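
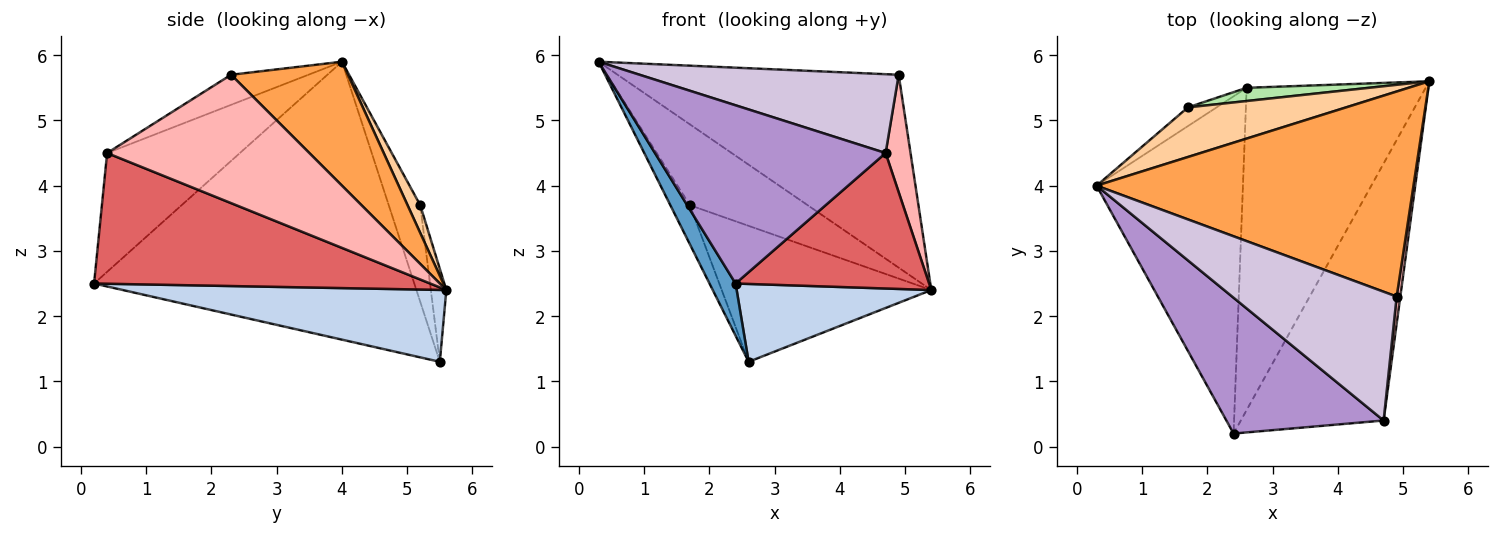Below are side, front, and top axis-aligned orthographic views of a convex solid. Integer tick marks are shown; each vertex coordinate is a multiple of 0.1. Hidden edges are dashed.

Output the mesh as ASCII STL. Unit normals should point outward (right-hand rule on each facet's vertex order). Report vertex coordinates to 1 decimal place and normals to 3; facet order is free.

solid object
 facet normal -0.883 -0.072 -0.465
  outer loop
   vertex 2.6 5.5 1.3
   vertex 2.4 0.2 2.5
   vertex 0.3 4.0 5.9
  endloop
 endfacet
 facet normal 0.364 -0.219 -0.906
  outer loop
   vertex 2.6 5.5 1.3
   vertex 5.4 5.6 2.4
   vertex 2.4 0.2 2.5
  endloop
 endfacet
 facet normal 0.274 0.659 0.700
  outer loop
   vertex 4.9 2.3 5.7
   vertex 5.4 5.6 2.4
   vertex 0.3 4.0 5.9
  endloop
 endfacet
 facet normal 0.091 0.849 0.521
  outer loop
   vertex 1.7 5.2 3.7
   vertex 0.3 4.0 5.9
   vertex 5.4 5.6 2.4
  endloop
 endfacet
 facet normal -0.823 0.512 -0.245
  outer loop
   vertex 1.7 5.2 3.7
   vertex 2.6 5.5 1.3
   vertex 0.3 4.0 5.9
  endloop
 endfacet
 facet normal -0.073 0.993 0.097
  outer loop
   vertex 1.7 5.2 3.7
   vertex 5.4 5.6 2.4
   vertex 2.6 5.5 1.3
  endloop
 endfacet
 facet normal 0.629 -0.362 -0.687
  outer loop
   vertex 4.7 0.4 4.5
   vertex 2.4 0.2 2.5
   vertex 5.4 5.6 2.4
  endloop
 endfacet
 facet normal 0.992 -0.122 0.028
  outer loop
   vertex 4.7 0.4 4.5
   vertex 5.4 5.6 2.4
   vertex 4.9 2.3 5.7
  endloop
 endfacet
 facet normal -0.416 -0.723 0.551
  outer loop
   vertex 4.7 0.4 4.5
   vertex 0.3 4.0 5.9
   vertex 2.4 0.2 2.5
  endloop
 endfacet
 facet normal -0.154 -0.516 0.843
  outer loop
   vertex 4.7 0.4 4.5
   vertex 4.9 2.3 5.7
   vertex 0.3 4.0 5.9
  endloop
 endfacet
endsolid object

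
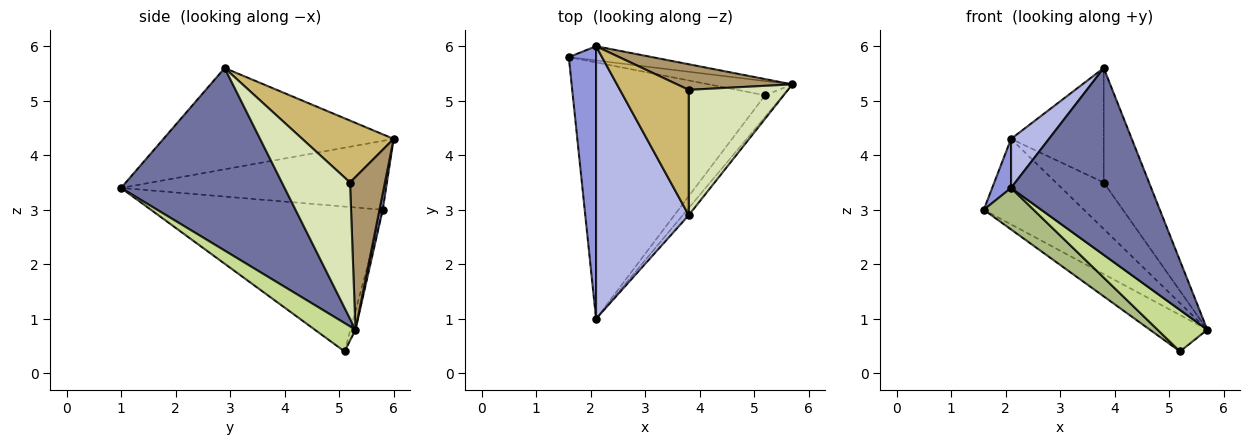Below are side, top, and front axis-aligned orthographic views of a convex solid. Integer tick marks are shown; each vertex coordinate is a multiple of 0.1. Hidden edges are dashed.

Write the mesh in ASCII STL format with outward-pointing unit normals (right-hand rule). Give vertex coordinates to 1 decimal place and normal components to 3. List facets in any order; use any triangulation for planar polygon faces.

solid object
 facet normal 0.759 -0.651 -0.025
  outer loop
   vertex 3.8 2.9 5.6
   vertex 2.1 1.0 3.4
   vertex 5.7 5.3 0.8
  endloop
 endfacet
 facet normal 0.032 0.986 -0.164
  outer loop
   vertex 2.1 6.0 4.3
   vertex 5.7 5.3 0.8
   vertex 1.6 5.8 3.0
  endloop
 endfacet
 facet normal -0.928 -0.066 0.367
  outer loop
   vertex 2.1 6.0 4.3
   vertex 1.6 5.8 3.0
   vertex 2.1 1.0 3.4
  endloop
 endfacet
 facet normal -0.732 -0.121 0.670
  outer loop
   vertex 2.1 6.0 4.3
   vertex 2.1 1.0 3.4
   vertex 3.8 2.9 5.6
  endloop
 endfacet
 facet normal -0.081 0.928 -0.363
  outer loop
   vertex 5.2 5.1 0.4
   vertex 1.6 5.8 3.0
   vertex 5.7 5.3 0.8
  endloop
 endfacet
 facet normal -0.597 -0.128 -0.792
  outer loop
   vertex 5.2 5.1 0.4
   vertex 2.1 1.0 3.4
   vertex 1.6 5.8 3.0
  endloop
 endfacet
 facet normal 0.587 -0.718 -0.375
  outer loop
   vertex 5.2 5.1 0.4
   vertex 5.7 5.3 0.8
   vertex 2.1 1.0 3.4
  endloop
 endfacet
 facet normal 0.712 0.473 0.519
  outer loop
   vertex 3.8 5.2 3.5
   vertex 3.8 2.9 5.6
   vertex 5.7 5.3 0.8
  endloop
 endfacet
 facet normal 0.539 0.738 0.406
  outer loop
   vertex 3.8 5.2 3.5
   vertex 5.7 5.3 0.8
   vertex 2.1 6.0 4.3
  endloop
 endfacet
 facet normal 0.554 0.562 0.615
  outer loop
   vertex 3.8 5.2 3.5
   vertex 2.1 6.0 4.3
   vertex 3.8 2.9 5.6
  endloop
 endfacet
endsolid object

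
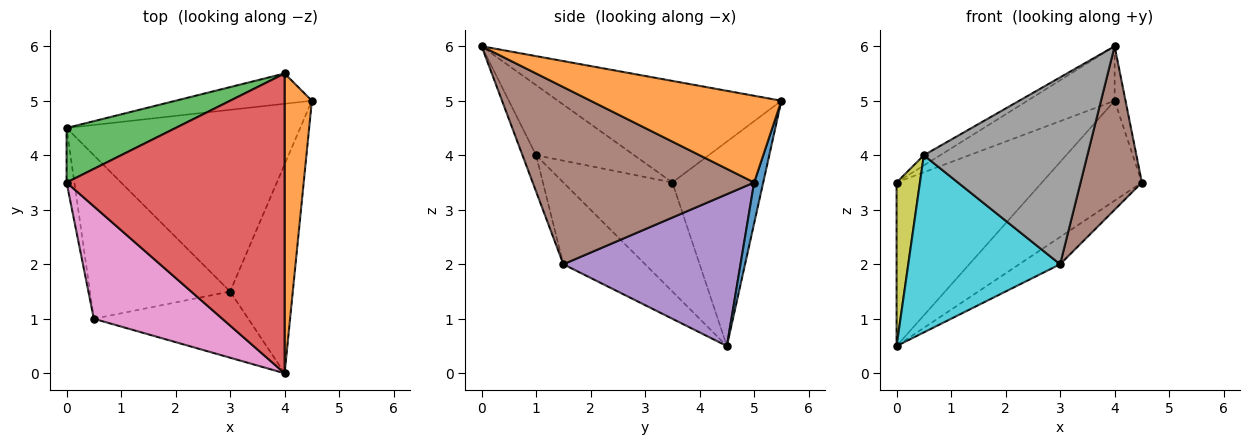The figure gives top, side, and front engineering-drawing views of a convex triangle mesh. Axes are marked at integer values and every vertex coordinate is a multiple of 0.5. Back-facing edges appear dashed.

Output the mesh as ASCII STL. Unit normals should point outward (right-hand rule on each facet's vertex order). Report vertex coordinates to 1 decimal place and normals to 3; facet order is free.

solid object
 facet normal 0.087 0.953 -0.289
  outer loop
   vertex 4.0 5.5 5.0
   vertex 4.5 5.0 3.5
   vertex 0.0 4.5 0.5
  endloop
 endfacet
 facet normal 0.953 0.054 0.299
  outer loop
   vertex 4.0 5.5 5.0
   vertex 4.0 0.0 6.0
   vertex 4.5 5.0 3.5
  endloop
 endfacet
 facet normal -0.510 0.816 0.272
  outer loop
   vertex 0.0 3.5 3.5
   vertex 4.0 5.5 5.0
   vertex 0.0 4.5 0.5
  endloop
 endfacet
 facet normal -0.417 0.163 0.894
  outer loop
   vertex 0.0 3.5 3.5
   vertex 4.0 0.0 6.0
   vertex 4.0 5.5 5.0
  endloop
 endfacet
 facet normal 0.541 0.125 -0.832
  outer loop
   vertex 3.0 1.5 2.0
   vertex 0.0 4.5 0.5
   vertex 4.5 5.0 3.5
  endloop
 endfacet
 facet normal 0.912 -0.253 -0.323
  outer loop
   vertex 3.0 1.5 2.0
   vertex 4.5 5.0 3.5
   vertex 4.0 0.0 6.0
  endloop
 endfacet
 facet normal -0.477 0.080 0.875
  outer loop
   vertex 0.5 1.0 4.0
   vertex 4.0 0.0 6.0
   vertex 0.0 3.5 3.5
  endloop
 endfacet
 facet normal -0.078 -0.940 -0.333
  outer loop
   vertex 0.5 1.0 4.0
   vertex 3.0 1.5 2.0
   vertex 4.0 0.0 6.0
  endloop
 endfacet
 facet normal -0.975 -0.209 -0.070
  outer loop
   vertex 0.5 1.0 4.0
   vertex 0.0 3.5 3.5
   vertex 0.0 4.5 0.5
  endloop
 endfacet
 facet normal -0.368 -0.683 -0.631
  outer loop
   vertex 0.5 1.0 4.0
   vertex 0.0 4.5 0.5
   vertex 3.0 1.5 2.0
  endloop
 endfacet
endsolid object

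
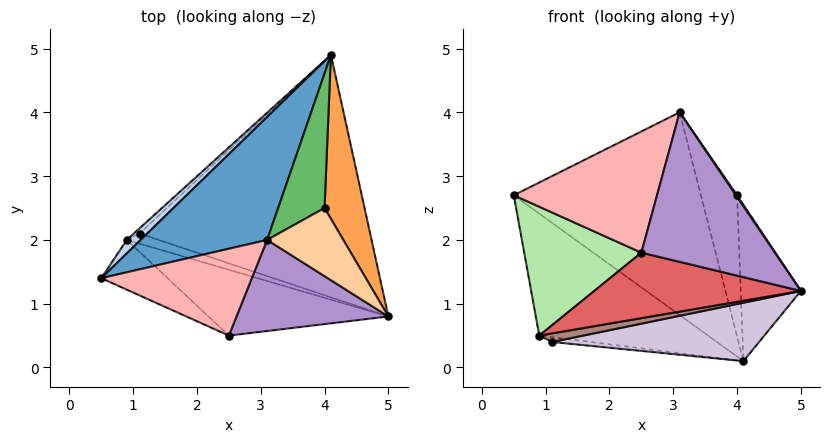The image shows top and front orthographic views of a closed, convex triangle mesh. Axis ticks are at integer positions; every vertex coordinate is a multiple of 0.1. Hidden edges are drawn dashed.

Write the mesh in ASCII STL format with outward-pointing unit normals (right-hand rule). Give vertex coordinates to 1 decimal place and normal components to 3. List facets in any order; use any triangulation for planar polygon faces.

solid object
 facet normal -0.415 0.778 0.472
  outer loop
   vertex 3.1 2.0 4.0
   vertex 4.1 4.9 0.1
   vertex 0.5 1.4 2.7
  endloop
 endfacet
 facet normal -0.664 0.744 0.082
  outer loop
   vertex 0.9 2.0 0.5
   vertex 0.5 1.4 2.7
   vertex 4.1 4.9 0.1
  endloop
 endfacet
 facet normal 0.914 0.279 0.293
  outer loop
   vertex 4.0 2.5 2.7
   vertex 5.0 0.8 1.2
   vertex 4.1 4.9 0.1
  endloop
 endfacet
 facet normal 0.825 -0.014 0.566
  outer loop
   vertex 4.0 2.5 2.7
   vertex 3.1 2.0 4.0
   vertex 5.0 0.8 1.2
  endloop
 endfacet
 facet normal 0.512 0.621 0.593
  outer loop
   vertex 4.0 2.5 2.7
   vertex 4.1 4.9 0.1
   vertex 3.1 2.0 4.0
  endloop
 endfacet
 facet normal -0.503 -0.806 -0.311
  outer loop
   vertex 2.5 0.5 1.8
   vertex 0.5 1.4 2.7
   vertex 0.9 2.0 0.5
  endloop
 endfacet
 facet normal -0.085 -0.703 -0.706
  outer loop
   vertex 2.5 0.5 1.8
   vertex 0.9 2.0 0.5
   vertex 5.0 0.8 1.2
  endloop
 endfacet
 facet normal -0.103 -0.809 0.579
  outer loop
   vertex 2.5 0.5 1.8
   vertex 3.1 2.0 4.0
   vertex 0.5 1.4 2.7
  endloop
 endfacet
 facet normal 0.222 -0.833 0.507
  outer loop
   vertex 2.5 0.5 1.8
   vertex 5.0 0.8 1.2
   vertex 3.1 2.0 4.0
  endloop
 endfacet
 facet normal 0.120 -0.232 -0.965
  outer loop
   vertex 1.1 2.1 0.4
   vertex 4.1 4.9 0.1
   vertex 5.0 0.8 1.2
  endloop
 endfacet
 facet normal -0.059 -0.645 -0.762
  outer loop
   vertex 1.1 2.1 0.4
   vertex 5.0 0.8 1.2
   vertex 0.9 2.0 0.5
  endloop
 endfacet
 facet normal -0.577 0.554 -0.600
  outer loop
   vertex 1.1 2.1 0.4
   vertex 0.9 2.0 0.5
   vertex 4.1 4.9 0.1
  endloop
 endfacet
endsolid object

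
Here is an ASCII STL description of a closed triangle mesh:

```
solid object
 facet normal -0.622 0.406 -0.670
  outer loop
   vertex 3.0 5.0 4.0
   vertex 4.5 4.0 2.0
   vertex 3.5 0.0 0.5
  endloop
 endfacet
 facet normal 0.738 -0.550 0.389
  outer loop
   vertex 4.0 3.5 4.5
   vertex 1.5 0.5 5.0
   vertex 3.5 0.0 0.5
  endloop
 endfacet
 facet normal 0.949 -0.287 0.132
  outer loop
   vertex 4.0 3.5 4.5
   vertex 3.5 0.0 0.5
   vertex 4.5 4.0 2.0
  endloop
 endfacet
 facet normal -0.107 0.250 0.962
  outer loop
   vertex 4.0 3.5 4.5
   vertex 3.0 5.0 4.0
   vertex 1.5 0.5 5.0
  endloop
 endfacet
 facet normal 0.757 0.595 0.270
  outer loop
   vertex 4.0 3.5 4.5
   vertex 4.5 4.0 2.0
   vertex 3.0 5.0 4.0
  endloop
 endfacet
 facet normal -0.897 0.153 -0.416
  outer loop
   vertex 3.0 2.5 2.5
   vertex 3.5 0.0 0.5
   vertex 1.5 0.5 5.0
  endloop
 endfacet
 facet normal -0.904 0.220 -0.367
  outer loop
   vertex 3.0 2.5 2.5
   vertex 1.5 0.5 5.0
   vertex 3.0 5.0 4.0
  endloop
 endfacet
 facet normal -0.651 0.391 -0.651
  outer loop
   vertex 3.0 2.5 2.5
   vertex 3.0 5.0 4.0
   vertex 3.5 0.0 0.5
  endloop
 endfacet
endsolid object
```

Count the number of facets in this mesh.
8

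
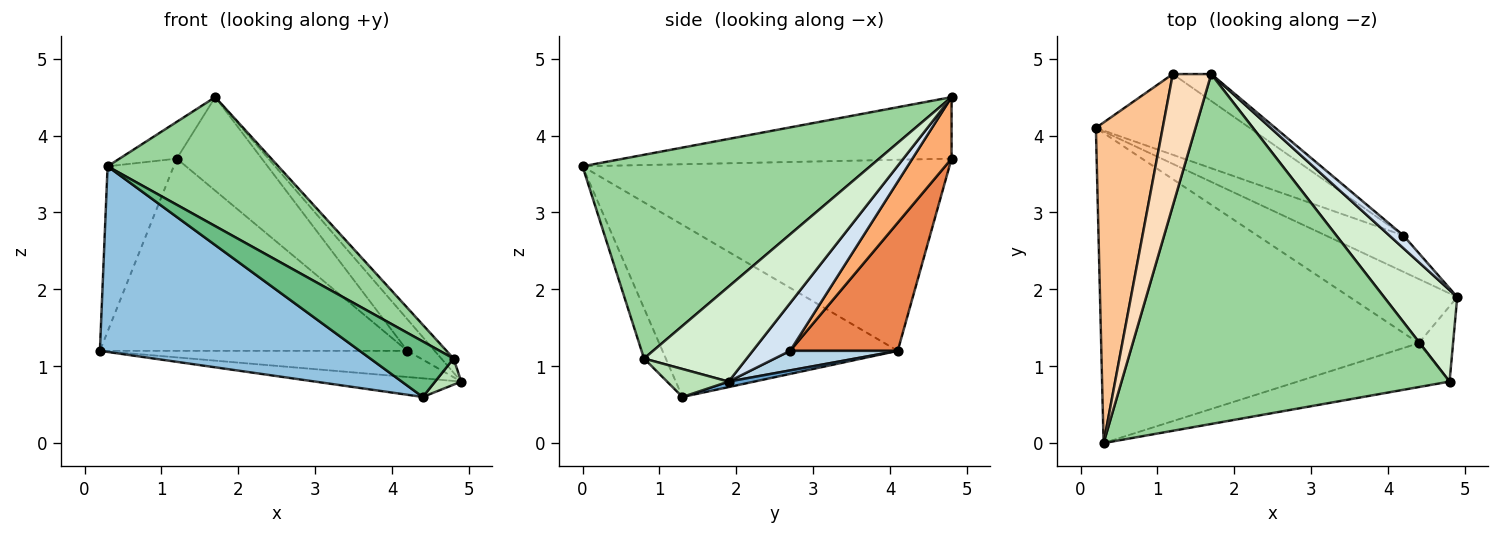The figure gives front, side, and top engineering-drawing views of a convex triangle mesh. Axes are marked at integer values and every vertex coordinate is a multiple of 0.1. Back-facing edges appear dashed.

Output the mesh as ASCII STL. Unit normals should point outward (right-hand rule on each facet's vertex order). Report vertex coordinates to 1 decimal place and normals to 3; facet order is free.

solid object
 facet normal 0.049 0.279 -0.959
  outer loop
   vertex 4.4 1.3 0.6
   vertex 0.2 4.1 1.2
   vertex 4.9 1.9 0.8
  endloop
 endfacet
 facet normal -0.422 -0.466 -0.778
  outer loop
   vertex 4.4 1.3 0.6
   vertex 0.3 0.0 3.6
   vertex 0.2 4.1 1.2
  endloop
 endfacet
 facet normal 0.200 0.573 -0.795
  outer loop
   vertex 4.2 2.7 1.2
   vertex 4.9 1.9 0.8
   vertex 0.2 4.1 1.2
  endloop
 endfacet
 facet normal 0.787 0.572 0.232
  outer loop
   vertex 4.2 2.7 1.2
   vertex 1.7 4.8 4.5
   vertex 4.9 1.9 0.8
  endloop
 endfacet
 facet normal 0.307 0.877 -0.369
  outer loop
   vertex 1.2 4.8 3.7
   vertex 4.2 2.7 1.2
   vertex 0.2 4.1 1.2
  endloop
 endfacet
 facet normal 0.405 0.879 -0.253
  outer loop
   vertex 1.2 4.8 3.7
   vertex 1.7 4.8 4.5
   vertex 4.2 2.7 1.2
  endloop
 endfacet
 facet normal -0.931 0.168 0.325
  outer loop
   vertex 1.2 4.8 3.7
   vertex 0.2 4.1 1.2
   vertex 0.3 0.0 3.6
  endloop
 endfacet
 facet normal -0.839 0.146 0.524
  outer loop
   vertex 1.2 4.8 3.7
   vertex 0.3 0.0 3.6
   vertex 1.7 4.8 4.5
  endloop
 endfacet
 facet normal -0.201 -0.768 -0.608
  outer loop
   vertex 4.8 0.8 1.1
   vertex 0.3 0.0 3.6
   vertex 4.4 1.3 0.6
  endloop
 endfacet
 facet normal 0.503 -0.299 0.811
  outer loop
   vertex 4.8 0.8 1.1
   vertex 1.7 4.8 4.5
   vertex 0.3 0.0 3.6
  endloop
 endfacet
 facet normal 0.611 -0.260 -0.748
  outer loop
   vertex 4.8 0.8 1.1
   vertex 4.4 1.3 0.6
   vertex 4.9 1.9 0.8
  endloop
 endfacet
 facet normal 0.788 0.094 0.608
  outer loop
   vertex 4.8 0.8 1.1
   vertex 4.9 1.9 0.8
   vertex 1.7 4.8 4.5
  endloop
 endfacet
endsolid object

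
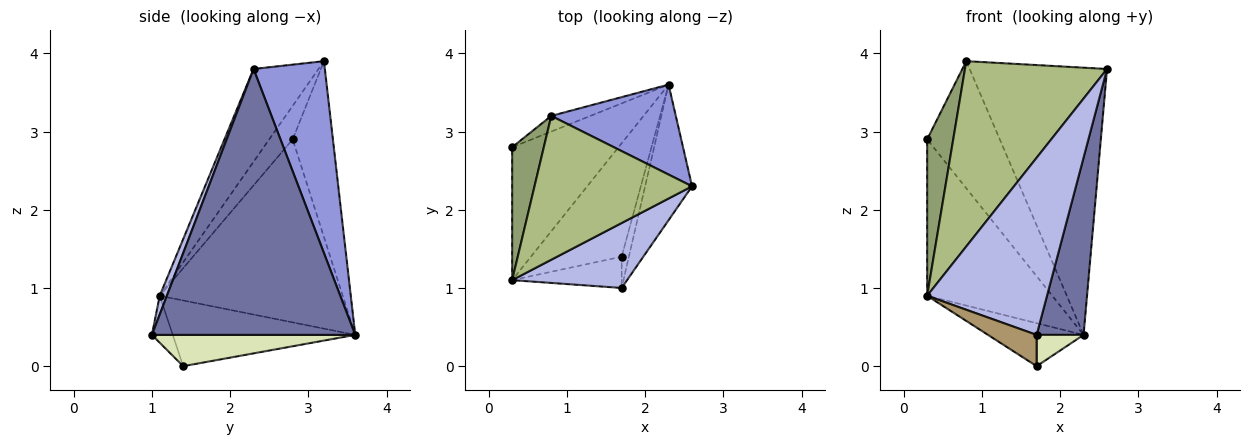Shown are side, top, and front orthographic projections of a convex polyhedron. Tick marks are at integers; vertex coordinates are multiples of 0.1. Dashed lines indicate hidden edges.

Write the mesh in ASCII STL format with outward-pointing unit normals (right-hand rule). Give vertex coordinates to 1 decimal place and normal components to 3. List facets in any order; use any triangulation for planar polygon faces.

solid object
 facet normal 0.960 -0.222 -0.169
  outer loop
   vertex 2.3 3.6 0.4
   vertex 2.6 2.3 3.8
   vertex 1.7 1.0 0.4
  endloop
 endfacet
 facet normal -0.482 0.870 -0.107
  outer loop
   vertex 0.8 3.2 3.9
   vertex 2.3 3.6 0.4
   vertex 0.3 2.8 2.9
  endloop
 endfacet
 facet normal 0.441 0.851 0.286
  outer loop
   vertex 0.8 3.2 3.9
   vertex 2.6 2.3 3.8
   vertex 2.3 3.6 0.4
  endloop
 endfacet
 facet normal 0.056 -0.937 0.344
  outer loop
   vertex 0.3 1.1 0.9
   vertex 1.7 1.0 0.4
   vertex 2.6 2.3 3.8
  endloop
 endfacet
 facet normal -0.566 -0.628 0.534
  outer loop
   vertex 0.3 1.1 0.9
   vertex 0.8 3.2 3.9
   vertex 0.3 2.8 2.9
  endloop
 endfacet
 facet normal -0.339 -0.743 0.577
  outer loop
   vertex 0.3 1.1 0.9
   vertex 2.6 2.3 3.8
   vertex 0.8 3.2 3.9
  endloop
 endfacet
 facet normal -0.744 0.509 -0.433
  outer loop
   vertex 0.3 1.1 0.9
   vertex 0.3 2.8 2.9
   vertex 2.3 3.6 0.4
  endloop
 endfacet
 facet normal 0.951 -0.219 -0.219
  outer loop
   vertex 1.7 1.4 0.0
   vertex 2.3 3.6 0.4
   vertex 1.7 1.0 0.4
  endloop
 endfacet
 facet normal -0.290 -0.677 -0.677
  outer loop
   vertex 1.7 1.4 0.0
   vertex 1.7 1.0 0.4
   vertex 0.3 1.1 0.9
  endloop
 endfacet
 facet normal -0.561 0.294 -0.774
  outer loop
   vertex 1.7 1.4 0.0
   vertex 0.3 1.1 0.9
   vertex 2.3 3.6 0.4
  endloop
 endfacet
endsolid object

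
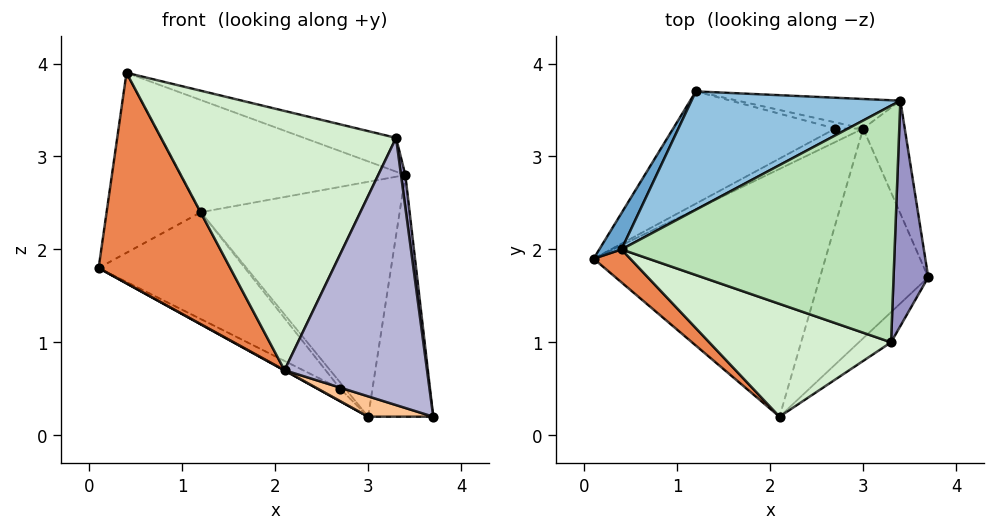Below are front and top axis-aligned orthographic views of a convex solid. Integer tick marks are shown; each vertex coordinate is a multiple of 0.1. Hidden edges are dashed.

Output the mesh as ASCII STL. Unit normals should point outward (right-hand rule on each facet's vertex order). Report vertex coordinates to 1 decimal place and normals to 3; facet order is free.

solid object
 facet normal -0.863 0.494 0.100
  outer loop
   vertex 0.4 2.0 3.9
   vertex 1.2 3.7 2.4
   vertex 0.1 1.9 1.8
  endloop
 endfacet
 facet normal -0.100 0.684 0.722
  outer loop
   vertex 3.4 3.6 2.8
   vertex 1.2 3.7 2.4
   vertex 0.4 2.0 3.9
  endloop
 endfacet
 facet normal 0.901 0.394 -0.184
  outer loop
   vertex 3.0 3.3 0.2
   vertex 3.4 3.6 2.8
   vertex 3.7 1.7 0.2
  endloop
 endfacet
 facet normal 0.068 0.990 -0.125
  outer loop
   vertex 3.0 3.3 0.2
   vertex 1.2 3.7 2.4
   vertex 3.4 3.6 2.8
  endloop
 endfacet
 facet normal -0.602 -0.789 0.124
  outer loop
   vertex 2.1 0.2 0.7
   vertex 0.4 2.0 3.9
   vertex 0.1 1.9 1.8
  endloop
 endfacet
 facet normal -0.483 -0.001 -0.876
  outer loop
   vertex 2.1 0.2 0.7
   vertex 0.1 1.9 1.8
   vertex 3.0 3.3 0.2
  endloop
 endfacet
 facet normal -0.215 -0.094 -0.972
  outer loop
   vertex 2.1 0.2 0.7
   vertex 3.0 3.3 0.2
   vertex 3.7 1.7 0.2
  endloop
 endfacet
 facet normal -0.591 0.556 -0.584
  outer loop
   vertex 2.7 3.3 0.5
   vertex 0.1 1.9 1.8
   vertex 1.2 3.7 2.4
  endloop
 endfacet
 facet normal -0.591 0.549 -0.591
  outer loop
   vertex 2.7 3.3 0.5
   vertex 3.0 3.3 0.2
   vertex 0.1 1.9 1.8
  endloop
 endfacet
 facet normal -0.577 0.577 -0.577
  outer loop
   vertex 2.7 3.3 0.5
   vertex 1.2 3.7 2.4
   vertex 3.0 3.3 0.2
  endloop
 endfacet
 facet normal 0.276 0.136 0.951
  outer loop
   vertex 3.3 1.0 3.2
   vertex 3.4 3.6 2.8
   vertex 0.4 2.0 3.9
  endloop
 endfacet
 facet normal -0.215 -0.896 0.390
  outer loop
   vertex 3.3 1.0 3.2
   vertex 0.4 2.0 3.9
   vertex 2.1 0.2 0.7
  endloop
 endfacet
 facet normal 0.992 -0.018 0.128
  outer loop
   vertex 3.3 1.0 3.2
   vertex 3.7 1.7 0.2
   vertex 3.4 3.6 2.8
  endloop
 endfacet
 facet normal 0.668 -0.740 -0.084
  outer loop
   vertex 3.3 1.0 3.2
   vertex 2.1 0.2 0.7
   vertex 3.7 1.7 0.2
  endloop
 endfacet
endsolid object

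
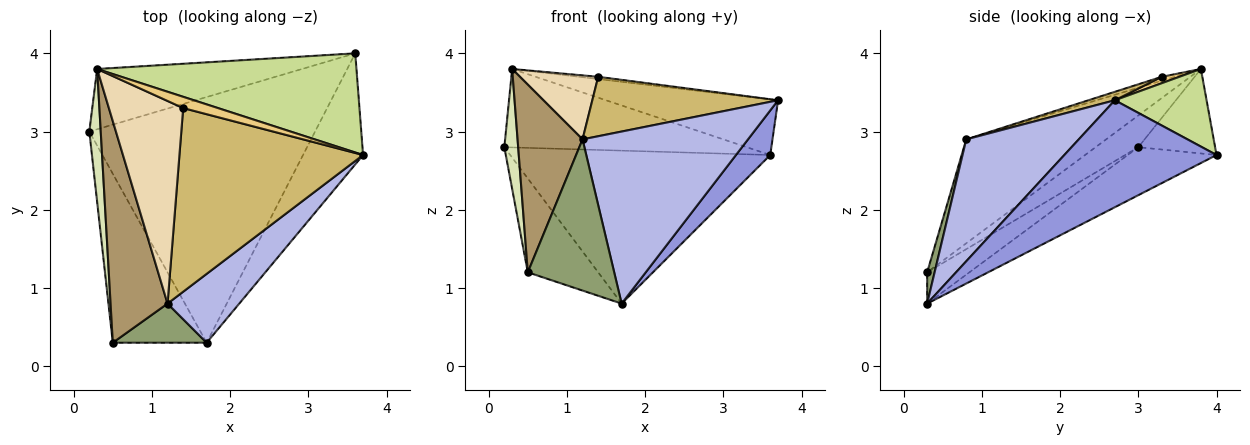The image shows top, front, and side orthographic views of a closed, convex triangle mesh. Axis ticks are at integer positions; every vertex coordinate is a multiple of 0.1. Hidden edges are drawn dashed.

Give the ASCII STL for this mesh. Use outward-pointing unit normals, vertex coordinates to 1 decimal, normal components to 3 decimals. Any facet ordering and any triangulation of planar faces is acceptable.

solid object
 facet normal -0.280 0.466 -0.839
  outer loop
   vertex 1.7 0.3 0.8
   vertex 0.5 0.3 1.2
   vertex 0.2 3.0 2.8
  endloop
 endfacet
 facet normal -0.178 0.520 -0.835
  outer loop
   vertex 1.7 0.3 0.8
   vertex 0.2 3.0 2.8
   vertex 3.6 4.0 2.7
  endloop
 endfacet
 facet normal 0.856 -0.193 -0.480
  outer loop
   vertex 1.7 0.3 0.8
   vertex 3.6 4.0 2.7
   vertex 3.7 2.7 3.4
  endloop
 endfacet
 facet normal 0.534 -0.785 0.314
  outer loop
   vertex 1.7 0.3 0.8
   vertex 3.7 2.7 3.4
   vertex 1.2 0.8 2.9
  endloop
 endfacet
 facet normal 0.083 -0.965 0.250
  outer loop
   vertex 1.7 0.3 0.8
   vertex 1.2 0.8 2.9
   vertex 0.5 0.3 1.2
  endloop
 endfacet
 facet normal -0.244 0.769 -0.591
  outer loop
   vertex 0.3 3.8 3.8
   vertex 3.6 4.0 2.7
   vertex 0.2 3.0 2.8
  endloop
 endfacet
 facet normal 0.253 0.474 0.844
  outer loop
   vertex 0.3 3.8 3.8
   vertex 3.7 2.7 3.4
   vertex 3.6 4.0 2.7
  endloop
 endfacet
 facet normal -0.900 -0.292 0.323
  outer loop
   vertex 0.3 3.8 3.8
   vertex 0.2 3.0 2.8
   vertex 0.5 0.3 1.2
  endloop
 endfacet
 facet normal -0.812 -0.377 0.445
  outer loop
   vertex 0.3 3.8 3.8
   vertex 0.5 0.3 1.2
   vertex 1.2 0.8 2.9
  endloop
 endfacet
 facet normal 0.044 -0.308 0.950
  outer loop
   vertex 1.4 3.3 3.7
   vertex 1.2 0.8 2.9
   vertex 3.7 2.7 3.4
  endloop
 endfacet
 facet normal 0.177 0.197 0.964
  outer loop
   vertex 1.4 3.3 3.7
   vertex 3.7 2.7 3.4
   vertex 0.3 3.8 3.8
  endloop
 endfacet
 facet normal -0.050 -0.301 0.952
  outer loop
   vertex 1.4 3.3 3.7
   vertex 0.3 3.8 3.8
   vertex 1.2 0.8 2.9
  endloop
 endfacet
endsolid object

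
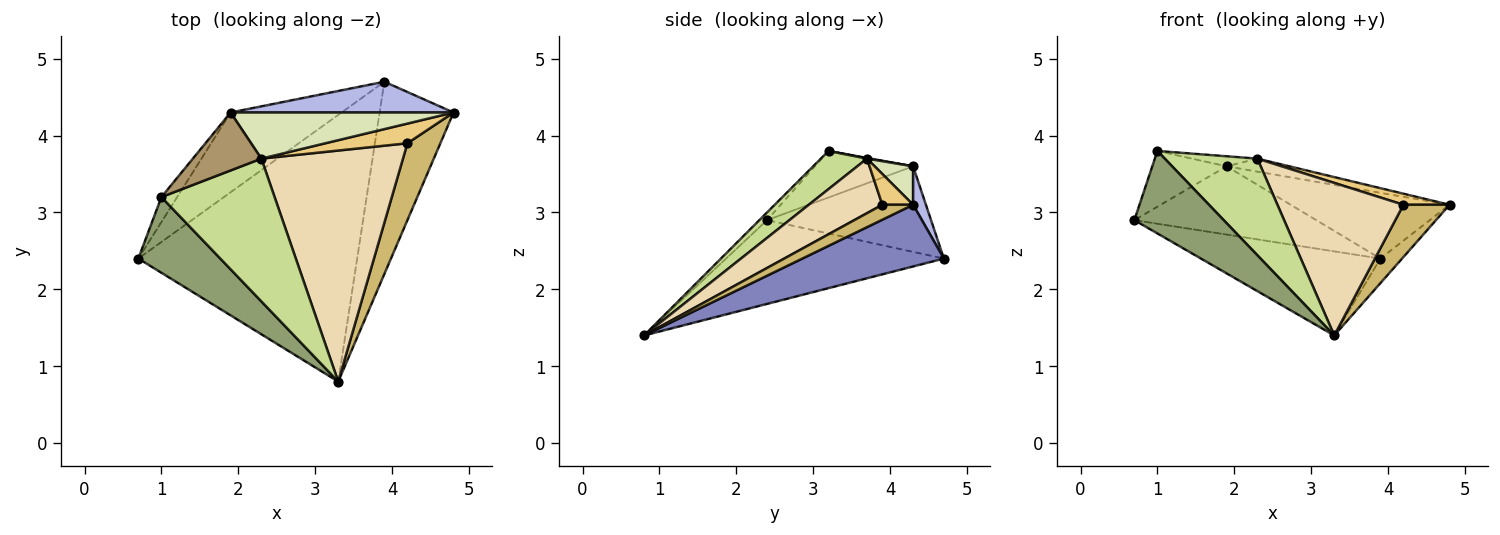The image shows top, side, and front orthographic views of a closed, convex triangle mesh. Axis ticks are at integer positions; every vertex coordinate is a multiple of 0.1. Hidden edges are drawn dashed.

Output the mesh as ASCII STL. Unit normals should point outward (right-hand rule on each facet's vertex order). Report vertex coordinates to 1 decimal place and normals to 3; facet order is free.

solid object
 facet normal -0.343 0.282 -0.896
  outer loop
   vertex 3.9 4.7 2.4
   vertex 3.3 0.8 1.4
   vertex 0.7 2.4 2.9
  endloop
 endfacet
 facet normal 0.638 0.098 -0.764
  outer loop
   vertex 3.9 4.7 2.4
   vertex 4.8 4.3 3.1
   vertex 3.3 0.8 1.4
  endloop
 endfacet
 facet normal -0.506 0.561 -0.656
  outer loop
   vertex 1.9 4.3 3.6
   vertex 3.9 4.7 2.4
   vertex 0.7 2.4 2.9
  endloop
 endfacet
 facet normal 0.073 0.903 0.423
  outer loop
   vertex 1.9 4.3 3.6
   vertex 4.8 4.3 3.1
   vertex 3.9 4.7 2.4
  endloop
 endfacet
 facet normal -0.063 -0.735 0.675
  outer loop
   vertex 1.0 3.2 3.8
   vertex 0.7 2.4 2.9
   vertex 3.3 0.8 1.4
  endloop
 endfacet
 facet normal -0.770 0.582 -0.261
  outer loop
   vertex 1.0 3.2 3.8
   vertex 1.9 4.3 3.6
   vertex 0.7 2.4 2.9
  endloop
 endfacet
 facet normal 0.269 -0.540 0.798
  outer loop
   vertex 2.3 3.7 3.7
   vertex 1.0 3.2 3.8
   vertex 3.3 0.8 1.4
  endloop
 endfacet
 facet normal 0.164 0.267 0.950
  outer loop
   vertex 2.3 3.7 3.7
   vertex 4.8 4.3 3.1
   vertex 1.9 4.3 3.6
  endloop
 endfacet
 facet normal 0.010 0.171 0.985
  outer loop
   vertex 2.3 3.7 3.7
   vertex 1.9 4.3 3.6
   vertex 1.0 3.2 3.8
  endloop
 endfacet
 facet normal 0.351 -0.527 0.774
  outer loop
   vertex 4.2 3.9 3.1
   vertex 3.3 0.8 1.4
   vertex 4.8 4.3 3.1
  endloop
 endfacet
 facet normal 0.311 -0.466 0.828
  outer loop
   vertex 4.2 3.9 3.1
   vertex 4.8 4.3 3.1
   vertex 2.3 3.7 3.7
  endloop
 endfacet
 facet normal 0.306 -0.525 0.794
  outer loop
   vertex 4.2 3.9 3.1
   vertex 2.3 3.7 3.7
   vertex 3.3 0.8 1.4
  endloop
 endfacet
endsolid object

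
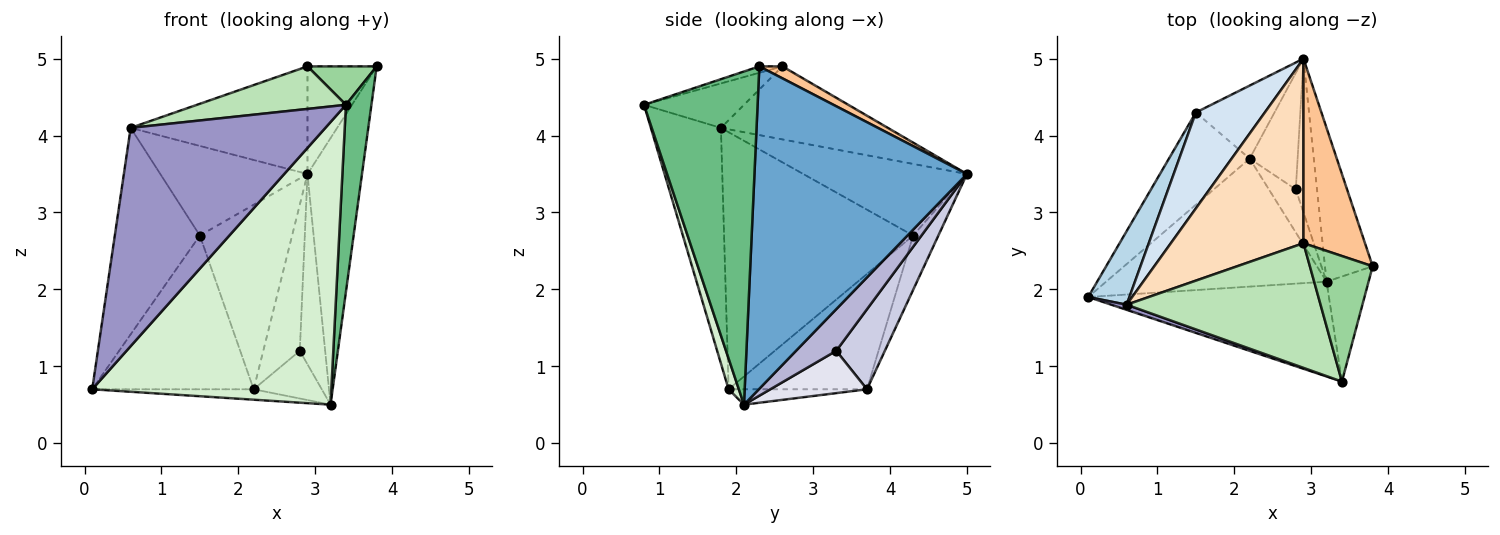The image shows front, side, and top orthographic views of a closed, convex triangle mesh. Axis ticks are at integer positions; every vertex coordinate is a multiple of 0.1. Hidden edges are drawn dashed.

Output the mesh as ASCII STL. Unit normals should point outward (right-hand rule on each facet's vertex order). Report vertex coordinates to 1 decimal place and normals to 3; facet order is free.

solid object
 facet normal 0.959 0.246 -0.142
  outer loop
   vertex 3.2 2.1 0.5
   vertex 2.9 5.0 3.5
   vertex 3.8 2.3 4.9
  endloop
 endfacet
 facet normal -0.069 0.081 -0.994
  outer loop
   vertex 2.2 3.7 0.7
   vertex 3.2 2.1 0.5
   vertex 0.1 1.9 0.7
  endloop
 endfacet
 facet normal -0.902 0.406 0.145
  outer loop
   vertex 1.5 4.3 2.7
   vertex 0.1 1.9 0.7
   vertex 0.6 1.8 4.1
  endloop
 endfacet
 facet normal -0.605 0.544 0.582
  outer loop
   vertex 1.5 4.3 2.7
   vertex 0.6 1.8 4.1
   vertex 2.9 5.0 3.5
  endloop
 endfacet
 facet normal -0.592 0.691 -0.415
  outer loop
   vertex 1.5 4.3 2.7
   vertex 2.2 3.7 0.7
   vertex 0.1 1.9 0.7
  endloop
 endfacet
 facet normal -0.247 0.901 -0.357
  outer loop
   vertex 1.5 4.3 2.7
   vertex 2.9 5.0 3.5
   vertex 2.2 3.7 0.7
  endloop
 endfacet
 facet normal 0.166 0.497 0.852
  outer loop
   vertex 2.9 2.6 4.9
   vertex 3.8 2.3 4.9
   vertex 2.9 5.0 3.5
  endloop
 endfacet
 facet normal -0.430 0.455 0.780
  outer loop
   vertex 2.9 2.6 4.9
   vertex 2.9 5.0 3.5
   vertex 0.6 1.8 4.1
  endloop
 endfacet
 facet normal 0.968 -0.218 -0.122
  outer loop
   vertex 3.4 0.8 4.4
   vertex 3.2 2.1 0.5
   vertex 3.8 2.3 4.9
  endloop
 endfacet
 facet normal -0.097 -0.291 0.952
  outer loop
   vertex 3.4 0.8 4.4
   vertex 3.8 2.3 4.9
   vertex 2.9 2.6 4.9
  endloop
 endfacet
 facet normal -0.212 -0.316 0.925
  outer loop
   vertex 3.4 0.8 4.4
   vertex 2.9 2.6 4.9
   vertex 0.6 1.8 4.1
  endloop
 endfacet
 facet normal 0.041 -0.947 -0.318
  outer loop
   vertex 3.4 0.8 4.4
   vertex 0.1 1.9 0.7
   vertex 3.2 2.1 0.5
  endloop
 endfacet
 facet normal -0.338 -0.941 0.022
  outer loop
   vertex 3.4 0.8 4.4
   vertex 0.6 1.8 4.1
   vertex 0.1 1.9 0.7
  endloop
 endfacet
 facet normal 0.777 0.490 -0.396
  outer loop
   vertex 2.8 3.3 1.2
   vertex 2.9 5.0 3.5
   vertex 3.2 2.1 0.5
  endloop
 endfacet
 facet normal 0.721 0.542 -0.432
  outer loop
   vertex 2.8 3.3 1.2
   vertex 2.2 3.7 0.7
   vertex 2.9 5.0 3.5
  endloop
 endfacet
 facet normal 0.725 0.511 -0.462
  outer loop
   vertex 2.8 3.3 1.2
   vertex 3.2 2.1 0.5
   vertex 2.2 3.7 0.7
  endloop
 endfacet
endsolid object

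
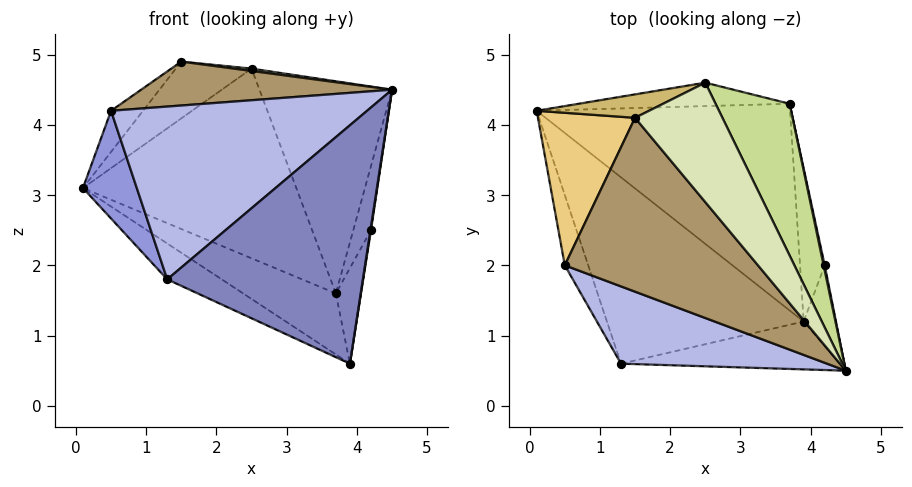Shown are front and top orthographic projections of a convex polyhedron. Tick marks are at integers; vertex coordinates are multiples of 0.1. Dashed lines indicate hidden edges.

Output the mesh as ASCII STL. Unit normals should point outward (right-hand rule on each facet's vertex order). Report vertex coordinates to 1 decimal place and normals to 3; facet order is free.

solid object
 facet normal -0.445 0.169 -0.879
  outer loop
   vertex 1.3 0.6 1.8
   vertex 0.1 4.2 3.1
   vertex 3.9 1.2 0.6
  endloop
 endfacet
 facet normal 0.134 -0.972 -0.195
  outer loop
   vertex 1.3 0.6 1.8
   vertex 3.9 1.2 0.6
   vertex 4.5 0.5 4.5
  endloop
 endfacet
 facet normal -0.952 -0.257 -0.167
  outer loop
   vertex 0.5 2.0 4.2
   vertex 0.1 4.2 3.1
   vertex 1.3 0.6 1.8
  endloop
 endfacet
 facet normal -0.349 -0.855 0.382
  outer loop
   vertex 0.5 2.0 4.2
   vertex 1.3 0.6 1.8
   vertex 4.5 0.5 4.5
  endloop
 endfacet
 facet normal -0.078 0.989 -0.122
  outer loop
   vertex 3.7 4.3 1.6
   vertex 0.1 4.2 3.1
   vertex 2.5 4.6 4.8
  endloop
 endfacet
 facet normal -0.377 0.262 -0.888
  outer loop
   vertex 3.7 4.3 1.6
   vertex 3.9 1.2 0.6
   vertex 0.1 4.2 3.1
  endloop
 endfacet
 facet normal 0.869 0.403 0.288
  outer loop
   vertex 3.7 4.3 1.6
   vertex 2.5 4.6 4.8
   vertex 4.5 0.5 4.5
  endloop
 endfacet
 facet normal 0.109 -0.019 0.994
  outer loop
   vertex 1.5 4.1 4.9
   vertex 4.5 0.5 4.5
   vertex 2.5 4.6 4.8
  endloop
 endfacet
 facet normal -0.162 -0.242 0.957
  outer loop
   vertex 1.5 4.1 4.9
   vertex 0.5 2.0 4.2
   vertex 4.5 0.5 4.5
  endloop
 endfacet
 facet normal -0.390 0.851 0.351
  outer loop
   vertex 1.5 4.1 4.9
   vertex 2.5 4.6 4.8
   vertex 0.1 4.2 3.1
  endloop
 endfacet
 facet normal -0.774 0.165 0.611
  outer loop
   vertex 1.5 4.1 4.9
   vertex 0.1 4.2 3.1
   vertex 0.5 2.0 4.2
  endloop
 endfacet
 facet normal 0.988 -0.007 -0.153
  outer loop
   vertex 4.2 2.0 2.5
   vertex 4.5 0.5 4.5
   vertex 3.9 1.2 0.6
  endloop
 endfacet
 facet normal 0.976 0.219 0.018
  outer loop
   vertex 4.2 2.0 2.5
   vertex 3.7 4.3 1.6
   vertex 4.5 0.5 4.5
  endloop
 endfacet
 facet normal 0.970 0.130 -0.208
  outer loop
   vertex 4.2 2.0 2.5
   vertex 3.9 1.2 0.6
   vertex 3.7 4.3 1.6
  endloop
 endfacet
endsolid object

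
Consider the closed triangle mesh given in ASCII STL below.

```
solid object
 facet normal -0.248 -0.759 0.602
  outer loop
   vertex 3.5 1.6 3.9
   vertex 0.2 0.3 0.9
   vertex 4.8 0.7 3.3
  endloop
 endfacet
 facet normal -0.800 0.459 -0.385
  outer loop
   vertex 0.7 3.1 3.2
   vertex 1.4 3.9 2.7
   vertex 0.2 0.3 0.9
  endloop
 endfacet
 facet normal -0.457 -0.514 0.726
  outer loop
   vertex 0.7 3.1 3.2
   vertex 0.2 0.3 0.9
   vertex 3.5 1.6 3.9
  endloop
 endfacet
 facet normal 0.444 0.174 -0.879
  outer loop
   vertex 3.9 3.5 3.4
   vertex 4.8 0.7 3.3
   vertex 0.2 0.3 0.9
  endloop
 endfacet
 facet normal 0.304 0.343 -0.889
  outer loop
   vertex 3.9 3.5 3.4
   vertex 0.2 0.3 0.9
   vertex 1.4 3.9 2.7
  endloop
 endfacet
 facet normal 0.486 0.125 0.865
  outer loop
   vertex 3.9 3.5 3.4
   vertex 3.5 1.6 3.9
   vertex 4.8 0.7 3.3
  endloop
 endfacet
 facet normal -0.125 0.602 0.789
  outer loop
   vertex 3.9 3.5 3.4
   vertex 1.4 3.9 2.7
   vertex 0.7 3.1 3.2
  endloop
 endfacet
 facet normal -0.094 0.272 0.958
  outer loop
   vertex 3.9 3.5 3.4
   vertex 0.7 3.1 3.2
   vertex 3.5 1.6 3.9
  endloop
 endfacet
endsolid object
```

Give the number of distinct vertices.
6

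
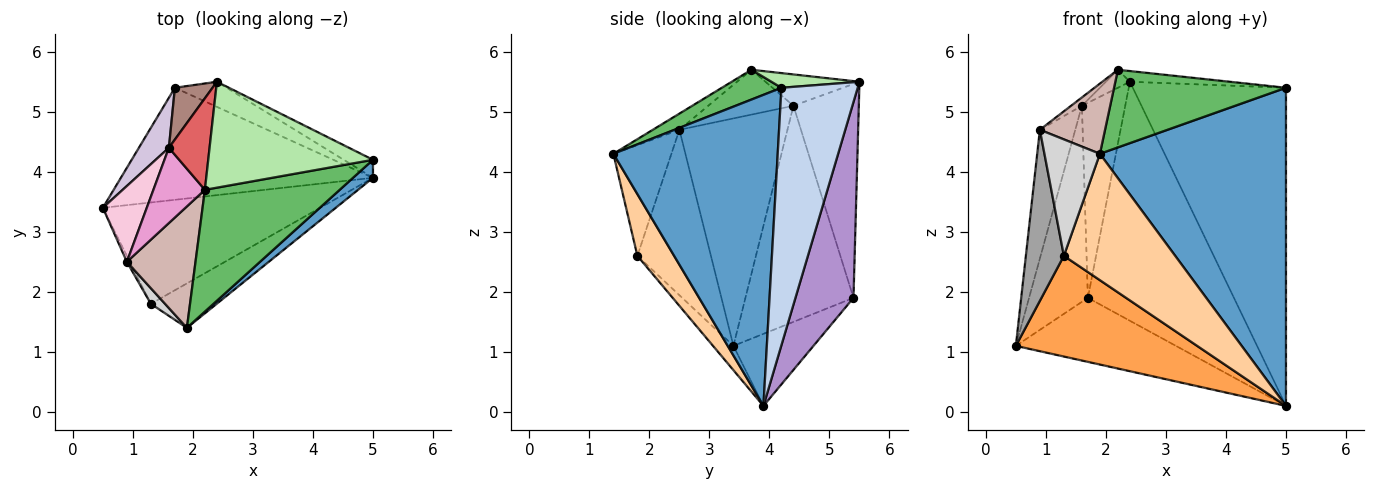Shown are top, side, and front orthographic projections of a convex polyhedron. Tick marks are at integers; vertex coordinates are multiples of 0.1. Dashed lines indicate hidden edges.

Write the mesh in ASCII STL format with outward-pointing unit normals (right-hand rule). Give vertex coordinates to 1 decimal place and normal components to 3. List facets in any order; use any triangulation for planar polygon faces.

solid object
 facet normal 0.661 -0.749 0.042
  outer loop
   vertex 5.0 3.9 0.1
   vertex 5.0 4.2 5.4
   vertex 1.9 1.4 4.3
  endloop
 endfacet
 facet normal 0.445 0.894 -0.051
  outer loop
   vertex 2.4 5.5 5.5
   vertex 5.0 4.2 5.4
   vertex 5.0 3.9 0.1
  endloop
 endfacet
 facet normal -0.079 -0.703 -0.707
  outer loop
   vertex 1.3 1.8 2.6
   vertex 0.5 3.4 1.1
   vertex 5.0 3.9 0.1
  endloop
 endfacet
 facet normal 0.297 -0.901 -0.317
  outer loop
   vertex 1.3 1.8 2.6
   vertex 5.0 3.9 0.1
   vertex 1.9 1.4 4.3
  endloop
 endfacet
 facet normal 0.183 -0.528 0.829
  outer loop
   vertex 2.2 3.7 5.7
   vertex 1.9 1.4 4.3
   vertex 5.0 4.2 5.4
  endloop
 endfacet
 facet normal 0.088 0.100 0.991
  outer loop
   vertex 2.2 3.7 5.7
   vertex 5.0 4.2 5.4
   vertex 2.4 5.5 5.5
  endloop
 endfacet
 facet normal -0.603 0.154 0.783
  outer loop
   vertex 2.2 3.7 5.7
   vertex 2.4 5.5 5.5
   vertex 1.6 4.4 5.1
  endloop
 endfacet
 facet normal -0.241 0.482 -0.843
  outer loop
   vertex 1.7 5.4 1.9
   vertex 5.0 3.9 0.1
   vertex 0.5 3.4 1.1
  endloop
 endfacet
 facet normal 0.367 0.925 -0.097
  outer loop
   vertex 1.7 5.4 1.9
   vertex 2.4 5.5 5.5
   vertex 5.0 3.9 0.1
  endloop
 endfacet
 facet normal -0.872 0.475 0.121
  outer loop
   vertex 1.7 5.4 1.9
   vertex 0.5 3.4 1.1
   vertex 1.6 4.4 5.1
  endloop
 endfacet
 facet normal -0.825 0.547 0.145
  outer loop
   vertex 1.7 5.4 1.9
   vertex 1.6 4.4 5.1
   vertex 2.4 5.5 5.5
  endloop
 endfacet
 facet normal -0.200 -0.490 0.848
  outer loop
   vertex 0.9 2.5 4.7
   vertex 1.9 1.4 4.3
   vertex 2.2 3.7 5.7
  endloop
 endfacet
 facet normal -0.655 0.083 0.751
  outer loop
   vertex 0.9 2.5 4.7
   vertex 2.2 3.7 5.7
   vertex 1.6 4.4 5.1
  endloop
 endfacet
 facet normal -0.935 0.306 0.180
  outer loop
   vertex 0.9 2.5 4.7
   vertex 1.6 4.4 5.1
   vertex 0.5 3.4 1.1
  endloop
 endfacet
 facet normal -0.888 -0.459 -0.016
  outer loop
   vertex 0.9 2.5 4.7
   vertex 0.5 3.4 1.1
   vertex 1.3 1.8 2.6
  endloop
 endfacet
 facet normal -0.720 -0.688 0.092
  outer loop
   vertex 0.9 2.5 4.7
   vertex 1.3 1.8 2.6
   vertex 1.9 1.4 4.3
  endloop
 endfacet
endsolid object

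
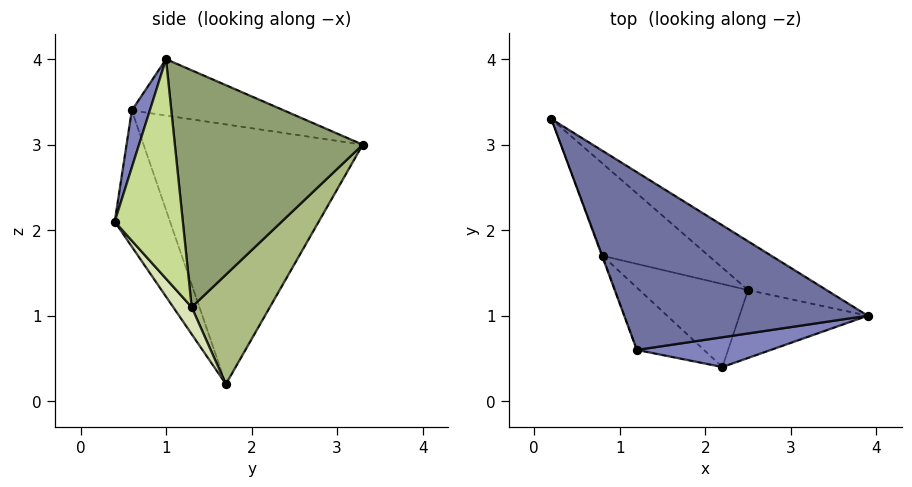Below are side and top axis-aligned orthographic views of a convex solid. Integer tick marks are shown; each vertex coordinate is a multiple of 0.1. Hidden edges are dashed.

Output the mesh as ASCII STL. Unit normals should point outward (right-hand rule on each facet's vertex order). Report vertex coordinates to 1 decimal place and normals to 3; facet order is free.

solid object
 facet normal -0.225 0.061 0.972
  outer loop
   vertex 1.2 0.6 3.4
   vertex 3.9 1.0 4.0
   vertex 0.2 3.3 3.0
  endloop
 endfacet
 facet normal 0.094 -0.970 0.222
  outer loop
   vertex 1.2 0.6 3.4
   vertex 2.2 0.4 2.1
   vertex 3.9 1.0 4.0
  endloop
 endfacet
 facet normal -0.938 -0.348 -0.002
  outer loop
   vertex 1.2 0.6 3.4
   vertex 0.2 3.3 3.0
   vertex 0.8 1.7 0.2
  endloop
 endfacet
 facet normal -0.473 -0.850 -0.233
  outer loop
   vertex 1.2 0.6 3.4
   vertex 0.8 1.7 0.2
   vertex 2.2 0.4 2.1
  endloop
 endfacet
 facet normal 0.554 0.812 -0.184
  outer loop
   vertex 2.5 1.3 1.1
   vertex 0.2 3.3 3.0
   vertex 3.9 1.0 4.0
  endloop
 endfacet
 facet normal 0.401 0.830 -0.388
  outer loop
   vertex 2.5 1.3 1.1
   vertex 0.8 1.7 0.2
   vertex 0.2 3.3 3.0
  endloop
 endfacet
 facet normal 0.658 -0.647 -0.385
  outer loop
   vertex 2.5 1.3 1.1
   vertex 3.9 1.0 4.0
   vertex 2.2 0.4 2.1
  endloop
 endfacet
 facet normal 0.158 -0.757 -0.634
  outer loop
   vertex 2.5 1.3 1.1
   vertex 2.2 0.4 2.1
   vertex 0.8 1.7 0.2
  endloop
 endfacet
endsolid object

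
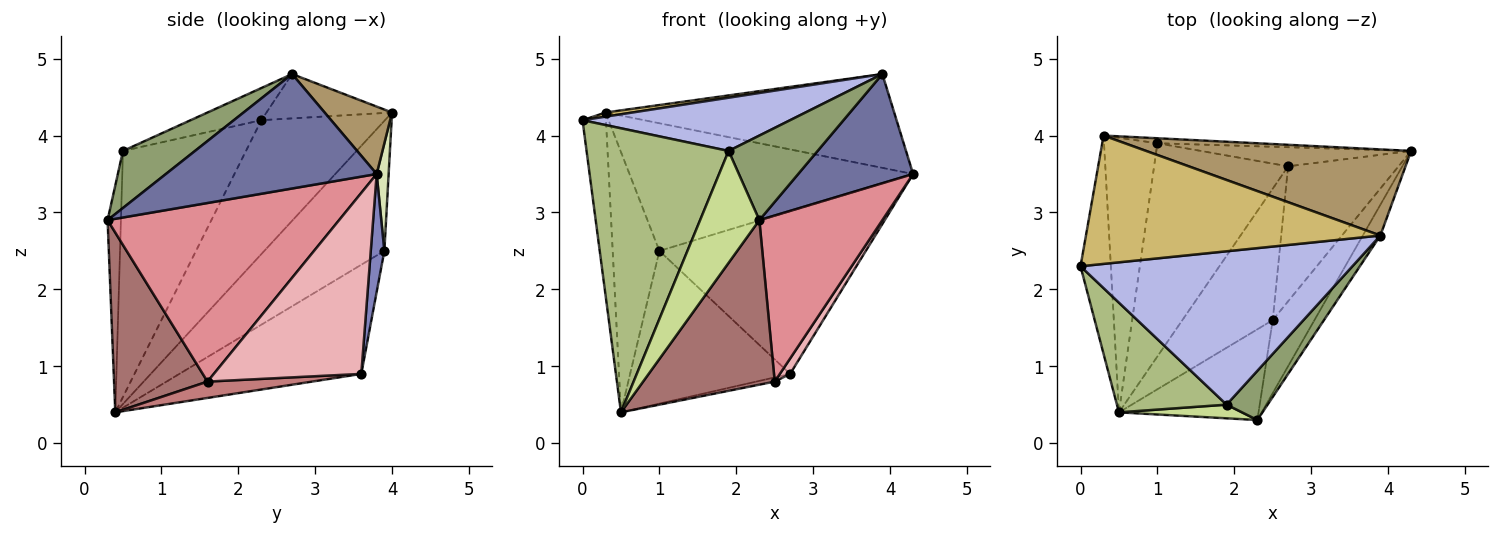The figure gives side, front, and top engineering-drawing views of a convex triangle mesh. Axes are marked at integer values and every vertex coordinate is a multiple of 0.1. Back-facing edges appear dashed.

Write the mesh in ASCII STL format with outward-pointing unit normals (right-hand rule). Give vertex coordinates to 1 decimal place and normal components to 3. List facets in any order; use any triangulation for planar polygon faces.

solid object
 facet normal 0.870 -0.474 -0.134
  outer loop
   vertex 3.9 2.7 4.8
   vertex 2.3 0.3 2.9
   vertex 4.3 3.8 3.5
  endloop
 endfacet
 facet normal 0.065 0.991 -0.116
  outer loop
   vertex 2.7 3.6 0.9
   vertex 1.0 3.9 2.5
   vertex 4.3 3.8 3.5
  endloop
 endfacet
 facet normal -0.552 0.486 -0.678
  outer loop
   vertex 2.7 3.6 0.9
   vertex 0.5 0.4 0.4
   vertex 1.0 3.9 2.5
  endloop
 endfacet
 facet normal -0.111 -0.326 0.939
  outer loop
   vertex 1.9 0.5 3.8
   vertex 3.9 2.7 4.8
   vertex 0.0 2.3 4.2
  endloop
 endfacet
 facet normal 0.573 -0.708 0.412
  outer loop
   vertex 1.9 0.5 3.8
   vertex 2.3 0.3 2.9
   vertex 3.9 2.7 4.8
  endloop
 endfacet
 facet normal -0.628 -0.726 0.280
  outer loop
   vertex 1.9 0.5 3.8
   vertex 0.0 2.3 4.2
   vertex 0.5 0.4 0.4
  endloop
 endfacet
 facet normal -0.218 -0.969 0.118
  outer loop
   vertex 1.9 0.5 3.8
   vertex 0.5 0.4 0.4
   vertex 2.3 0.3 2.9
  endloop
 endfacet
 facet normal 0.042 0.998 -0.039
  outer loop
   vertex 0.3 4.0 4.3
   vertex 4.3 3.8 3.5
   vertex 1.0 3.9 2.5
  endloop
 endfacet
 facet normal 0.170 0.726 0.666
  outer loop
   vertex 0.3 4.0 4.3
   vertex 3.9 2.7 4.8
   vertex 4.3 3.8 3.5
  endloop
 endfacet
 facet normal -0.149 -0.032 0.988
  outer loop
   vertex 0.3 4.0 4.3
   vertex 0.0 2.3 4.2
   vertex 3.9 2.7 4.8
  endloop
 endfacet
 facet normal -0.959 0.182 -0.217
  outer loop
   vertex 0.3 4.0 4.3
   vertex 0.5 0.4 0.4
   vertex 0.0 2.3 4.2
  endloop
 endfacet
 facet normal -0.870 0.339 -0.357
  outer loop
   vertex 0.3 4.0 4.3
   vertex 1.0 3.9 2.5
   vertex 0.5 0.4 0.4
  endloop
 endfacet
 facet normal 0.528 -0.744 -0.410
  outer loop
   vertex 2.5 1.6 0.8
   vertex 2.3 0.3 2.9
   vertex 0.5 0.4 0.4
  endloop
 endfacet
 facet normal 0.178 0.031 -0.984
  outer loop
   vertex 2.5 1.6 0.8
   vertex 0.5 0.4 0.4
   vertex 2.7 3.6 0.9
  endloop
 endfacet
 facet normal 0.865 -0.460 -0.202
  outer loop
   vertex 2.5 1.6 0.8
   vertex 4.3 3.8 3.5
   vertex 2.3 0.3 2.9
  endloop
 endfacet
 facet normal 0.852 -0.059 -0.520
  outer loop
   vertex 2.5 1.6 0.8
   vertex 2.7 3.6 0.9
   vertex 4.3 3.8 3.5
  endloop
 endfacet
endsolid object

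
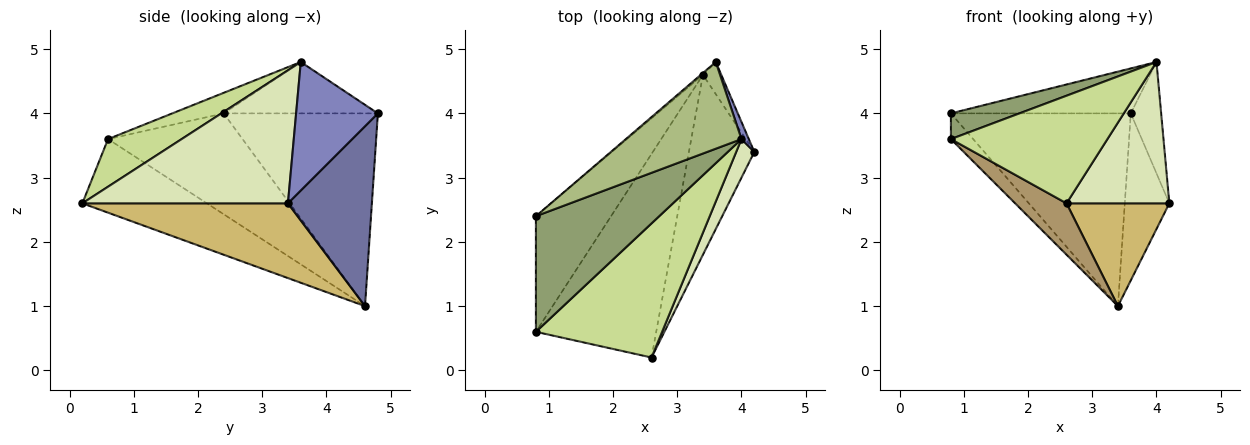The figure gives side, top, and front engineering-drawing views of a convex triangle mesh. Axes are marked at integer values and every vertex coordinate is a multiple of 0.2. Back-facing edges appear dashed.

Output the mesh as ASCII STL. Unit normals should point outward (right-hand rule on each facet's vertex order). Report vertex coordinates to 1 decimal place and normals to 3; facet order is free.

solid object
 facet normal 0.880 0.467 -0.090
  outer loop
   vertex 3.4 4.6 1.0
   vertex 3.6 4.8 4.0
   vertex 4.2 3.4 2.6
  endloop
 endfacet
 facet normal 0.936 0.348 0.053
  outer loop
   vertex 4.0 3.6 4.8
   vertex 4.2 3.4 2.6
   vertex 3.6 4.8 4.0
  endloop
 endfacet
 facet normal -0.795 0.132 -0.592
  outer loop
   vertex 0.8 2.4 4.0
   vertex 3.4 4.6 1.0
   vertex 0.8 0.6 3.6
  endloop
 endfacet
 facet normal -0.651 0.759 -0.007
  outer loop
   vertex 0.8 2.4 4.0
   vertex 3.6 4.8 4.0
   vertex 3.4 4.6 1.0
  endloop
 endfacet
 facet normal -0.161 -0.214 0.964
  outer loop
   vertex 0.8 2.4 4.0
   vertex 0.8 0.6 3.6
   vertex 4.0 3.6 4.8
  endloop
 endfacet
 facet normal -0.367 0.428 0.826
  outer loop
   vertex 0.8 2.4 4.0
   vertex 4.0 3.6 4.8
   vertex 3.6 4.8 4.0
  endloop
 endfacet
 facet normal 0.282 -0.600 0.748
  outer loop
   vertex 2.6 0.2 2.6
   vertex 4.0 3.6 4.8
   vertex 0.8 0.6 3.6
  endloop
 endfacet
 facet normal 0.888 -0.444 0.121
  outer loop
   vertex 2.6 0.2 2.6
   vertex 4.2 3.4 2.6
   vertex 4.0 3.6 4.8
  endloop
 endfacet
 facet normal -0.510 -0.211 -0.834
  outer loop
   vertex 2.6 0.2 2.6
   vertex 0.8 0.6 3.6
   vertex 3.4 4.6 1.0
  endloop
 endfacet
 facet normal 0.704 -0.352 -0.616
  outer loop
   vertex 2.6 0.2 2.6
   vertex 3.4 4.6 1.0
   vertex 4.2 3.4 2.6
  endloop
 endfacet
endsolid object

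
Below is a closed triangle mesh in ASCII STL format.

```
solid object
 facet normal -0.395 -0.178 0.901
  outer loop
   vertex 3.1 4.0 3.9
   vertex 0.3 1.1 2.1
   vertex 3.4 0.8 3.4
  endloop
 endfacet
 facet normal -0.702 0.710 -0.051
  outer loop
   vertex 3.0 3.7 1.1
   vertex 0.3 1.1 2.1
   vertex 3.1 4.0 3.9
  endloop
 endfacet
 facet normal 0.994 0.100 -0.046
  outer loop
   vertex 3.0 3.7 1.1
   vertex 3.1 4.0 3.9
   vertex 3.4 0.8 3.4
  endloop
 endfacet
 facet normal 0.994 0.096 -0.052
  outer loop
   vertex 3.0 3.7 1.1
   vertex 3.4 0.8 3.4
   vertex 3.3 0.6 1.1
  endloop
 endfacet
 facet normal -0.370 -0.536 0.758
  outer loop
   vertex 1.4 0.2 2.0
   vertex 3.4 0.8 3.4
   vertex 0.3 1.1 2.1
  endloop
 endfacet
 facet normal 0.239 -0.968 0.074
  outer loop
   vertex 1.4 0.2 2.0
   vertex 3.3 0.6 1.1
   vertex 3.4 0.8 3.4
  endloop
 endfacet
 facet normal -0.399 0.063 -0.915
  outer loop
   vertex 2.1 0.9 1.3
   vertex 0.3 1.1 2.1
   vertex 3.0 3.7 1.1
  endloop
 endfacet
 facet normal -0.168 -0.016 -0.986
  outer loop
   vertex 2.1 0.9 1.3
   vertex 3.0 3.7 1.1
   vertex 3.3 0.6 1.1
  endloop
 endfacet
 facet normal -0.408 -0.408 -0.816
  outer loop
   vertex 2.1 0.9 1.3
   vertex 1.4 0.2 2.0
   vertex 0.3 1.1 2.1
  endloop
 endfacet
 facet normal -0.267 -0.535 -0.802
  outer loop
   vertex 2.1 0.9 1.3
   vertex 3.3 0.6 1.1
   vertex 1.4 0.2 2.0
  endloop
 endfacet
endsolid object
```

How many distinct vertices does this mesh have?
7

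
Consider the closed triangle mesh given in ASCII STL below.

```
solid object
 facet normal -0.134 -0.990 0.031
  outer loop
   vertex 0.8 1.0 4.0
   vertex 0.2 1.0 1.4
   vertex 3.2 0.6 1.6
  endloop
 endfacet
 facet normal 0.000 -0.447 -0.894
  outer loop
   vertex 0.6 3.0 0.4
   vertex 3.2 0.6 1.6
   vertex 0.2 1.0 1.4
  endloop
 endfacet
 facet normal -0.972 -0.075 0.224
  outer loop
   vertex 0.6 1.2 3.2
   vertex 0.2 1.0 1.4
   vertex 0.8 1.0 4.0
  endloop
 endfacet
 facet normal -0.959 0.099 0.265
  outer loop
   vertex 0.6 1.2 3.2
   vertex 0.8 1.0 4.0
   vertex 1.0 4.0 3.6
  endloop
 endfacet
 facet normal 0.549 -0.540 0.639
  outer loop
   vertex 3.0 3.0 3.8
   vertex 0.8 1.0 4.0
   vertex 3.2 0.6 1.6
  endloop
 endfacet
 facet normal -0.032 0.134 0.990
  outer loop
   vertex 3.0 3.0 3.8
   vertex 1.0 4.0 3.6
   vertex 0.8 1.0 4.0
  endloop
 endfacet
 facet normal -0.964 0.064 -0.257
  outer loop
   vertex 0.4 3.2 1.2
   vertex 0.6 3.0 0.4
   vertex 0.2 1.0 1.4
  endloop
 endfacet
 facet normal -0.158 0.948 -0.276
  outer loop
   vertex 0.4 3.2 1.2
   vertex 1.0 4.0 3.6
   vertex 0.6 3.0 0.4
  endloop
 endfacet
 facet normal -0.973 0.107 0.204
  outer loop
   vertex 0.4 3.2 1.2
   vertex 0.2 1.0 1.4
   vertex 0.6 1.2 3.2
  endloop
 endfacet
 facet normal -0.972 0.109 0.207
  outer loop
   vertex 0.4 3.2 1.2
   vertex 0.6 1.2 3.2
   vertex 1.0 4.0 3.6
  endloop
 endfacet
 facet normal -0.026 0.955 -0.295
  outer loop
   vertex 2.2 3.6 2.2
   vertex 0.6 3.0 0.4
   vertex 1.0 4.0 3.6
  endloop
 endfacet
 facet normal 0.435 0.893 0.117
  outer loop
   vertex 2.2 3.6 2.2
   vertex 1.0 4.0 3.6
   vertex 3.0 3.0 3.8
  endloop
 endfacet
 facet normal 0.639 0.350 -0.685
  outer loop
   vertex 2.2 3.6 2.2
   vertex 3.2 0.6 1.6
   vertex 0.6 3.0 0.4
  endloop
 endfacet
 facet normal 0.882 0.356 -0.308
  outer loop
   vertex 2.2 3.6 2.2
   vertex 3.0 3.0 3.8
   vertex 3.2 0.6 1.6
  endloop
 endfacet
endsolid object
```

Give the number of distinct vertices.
9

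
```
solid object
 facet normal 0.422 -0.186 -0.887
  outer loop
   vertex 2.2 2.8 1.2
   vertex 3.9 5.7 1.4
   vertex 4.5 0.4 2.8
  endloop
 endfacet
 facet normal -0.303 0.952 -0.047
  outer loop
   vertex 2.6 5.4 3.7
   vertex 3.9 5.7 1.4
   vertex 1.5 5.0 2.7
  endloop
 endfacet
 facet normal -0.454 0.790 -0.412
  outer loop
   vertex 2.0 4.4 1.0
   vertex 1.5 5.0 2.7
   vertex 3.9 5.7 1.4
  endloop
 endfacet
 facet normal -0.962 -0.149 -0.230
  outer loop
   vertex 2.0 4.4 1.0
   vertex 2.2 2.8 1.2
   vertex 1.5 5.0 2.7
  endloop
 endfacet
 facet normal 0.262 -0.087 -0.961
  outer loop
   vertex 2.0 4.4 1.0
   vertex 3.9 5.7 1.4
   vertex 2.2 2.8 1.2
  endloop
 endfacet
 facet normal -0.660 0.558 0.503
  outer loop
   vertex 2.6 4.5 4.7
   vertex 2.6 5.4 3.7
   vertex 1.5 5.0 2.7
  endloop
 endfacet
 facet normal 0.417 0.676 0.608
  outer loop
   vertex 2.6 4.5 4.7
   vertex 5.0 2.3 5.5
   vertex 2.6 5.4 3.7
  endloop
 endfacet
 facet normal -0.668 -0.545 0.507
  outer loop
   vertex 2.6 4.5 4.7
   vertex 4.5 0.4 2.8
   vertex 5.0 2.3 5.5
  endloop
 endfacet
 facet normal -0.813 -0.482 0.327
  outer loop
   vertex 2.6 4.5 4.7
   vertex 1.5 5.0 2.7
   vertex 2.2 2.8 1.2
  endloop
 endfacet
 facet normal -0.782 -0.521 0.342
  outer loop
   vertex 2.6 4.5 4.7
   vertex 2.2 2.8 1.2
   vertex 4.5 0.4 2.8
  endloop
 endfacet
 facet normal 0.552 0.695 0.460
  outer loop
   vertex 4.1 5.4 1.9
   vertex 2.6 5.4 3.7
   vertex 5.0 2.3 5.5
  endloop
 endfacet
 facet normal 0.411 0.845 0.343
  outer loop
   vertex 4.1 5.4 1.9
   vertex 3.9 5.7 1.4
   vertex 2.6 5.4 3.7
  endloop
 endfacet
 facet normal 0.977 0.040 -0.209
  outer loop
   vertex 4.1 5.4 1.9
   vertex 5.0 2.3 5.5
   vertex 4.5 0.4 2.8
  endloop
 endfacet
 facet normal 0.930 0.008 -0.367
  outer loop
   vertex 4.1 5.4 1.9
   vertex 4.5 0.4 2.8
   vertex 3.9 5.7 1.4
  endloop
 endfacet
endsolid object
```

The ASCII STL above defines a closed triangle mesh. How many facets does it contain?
14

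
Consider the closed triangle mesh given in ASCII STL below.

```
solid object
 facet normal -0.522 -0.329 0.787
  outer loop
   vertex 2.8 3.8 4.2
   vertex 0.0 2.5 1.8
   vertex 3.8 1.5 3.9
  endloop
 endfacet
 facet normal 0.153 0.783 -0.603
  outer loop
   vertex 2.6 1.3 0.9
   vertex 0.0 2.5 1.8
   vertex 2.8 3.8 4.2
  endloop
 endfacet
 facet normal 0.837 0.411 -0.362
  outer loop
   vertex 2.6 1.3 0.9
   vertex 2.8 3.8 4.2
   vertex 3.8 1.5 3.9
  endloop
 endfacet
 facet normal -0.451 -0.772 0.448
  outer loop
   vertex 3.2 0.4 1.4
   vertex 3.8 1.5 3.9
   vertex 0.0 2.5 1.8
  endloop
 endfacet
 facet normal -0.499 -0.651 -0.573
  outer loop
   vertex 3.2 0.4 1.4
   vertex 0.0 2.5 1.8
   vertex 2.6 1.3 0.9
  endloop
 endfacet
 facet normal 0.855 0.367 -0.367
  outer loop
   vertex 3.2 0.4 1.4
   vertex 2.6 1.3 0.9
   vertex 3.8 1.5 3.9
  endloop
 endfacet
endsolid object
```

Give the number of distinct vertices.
5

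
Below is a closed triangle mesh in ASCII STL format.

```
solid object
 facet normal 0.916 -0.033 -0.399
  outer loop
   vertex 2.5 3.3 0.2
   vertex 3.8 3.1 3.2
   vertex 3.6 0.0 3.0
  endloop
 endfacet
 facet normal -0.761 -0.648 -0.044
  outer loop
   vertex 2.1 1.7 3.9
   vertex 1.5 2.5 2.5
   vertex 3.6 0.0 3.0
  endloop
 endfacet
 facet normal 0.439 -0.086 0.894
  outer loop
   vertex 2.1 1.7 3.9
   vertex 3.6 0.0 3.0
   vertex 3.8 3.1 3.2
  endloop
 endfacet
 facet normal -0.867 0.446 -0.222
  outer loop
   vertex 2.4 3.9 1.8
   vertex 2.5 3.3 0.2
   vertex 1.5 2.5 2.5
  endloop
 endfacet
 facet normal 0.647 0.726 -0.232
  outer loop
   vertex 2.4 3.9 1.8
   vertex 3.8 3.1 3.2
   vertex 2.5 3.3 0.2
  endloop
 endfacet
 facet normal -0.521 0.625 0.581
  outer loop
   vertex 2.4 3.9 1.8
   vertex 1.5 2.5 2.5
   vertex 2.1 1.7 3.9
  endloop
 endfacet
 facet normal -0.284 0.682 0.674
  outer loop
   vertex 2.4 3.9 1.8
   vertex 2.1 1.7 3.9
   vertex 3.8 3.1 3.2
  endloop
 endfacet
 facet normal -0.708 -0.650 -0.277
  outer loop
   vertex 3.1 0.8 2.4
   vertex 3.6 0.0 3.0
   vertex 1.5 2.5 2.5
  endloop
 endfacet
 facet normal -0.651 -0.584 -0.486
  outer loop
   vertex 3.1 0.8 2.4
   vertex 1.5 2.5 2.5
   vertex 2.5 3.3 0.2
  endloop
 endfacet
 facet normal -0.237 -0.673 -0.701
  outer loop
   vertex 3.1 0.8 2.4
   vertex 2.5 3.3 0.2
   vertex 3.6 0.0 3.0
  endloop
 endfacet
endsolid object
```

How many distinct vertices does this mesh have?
7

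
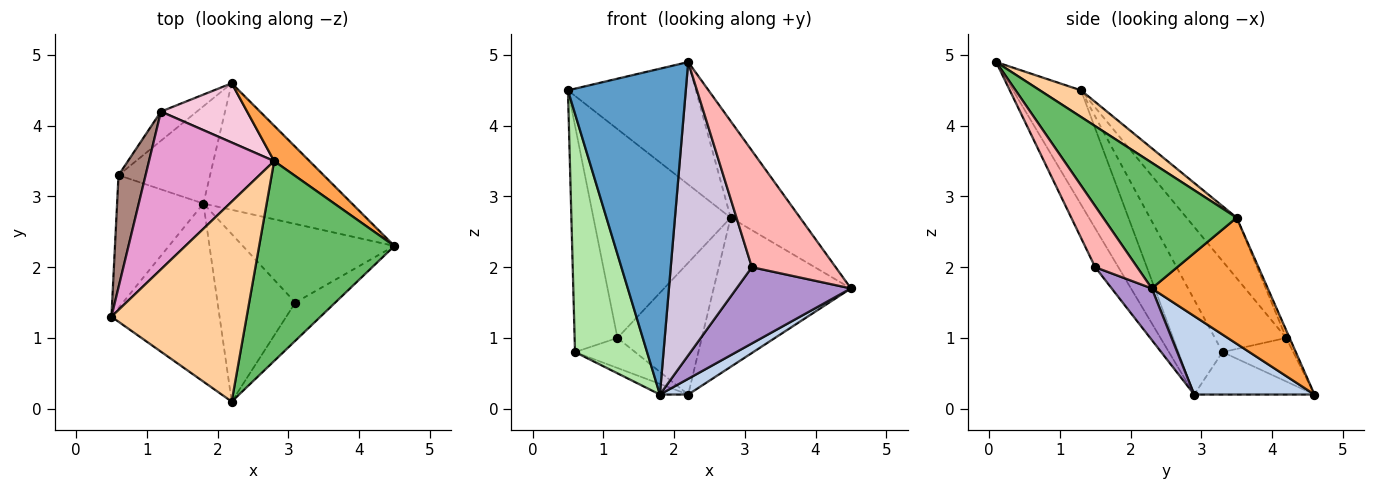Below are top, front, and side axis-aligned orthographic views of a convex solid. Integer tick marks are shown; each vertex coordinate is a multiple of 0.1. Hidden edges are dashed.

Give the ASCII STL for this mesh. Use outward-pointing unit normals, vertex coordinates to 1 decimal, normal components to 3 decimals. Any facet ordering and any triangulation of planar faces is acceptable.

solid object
 facet normal -0.452 -0.783 -0.428
  outer loop
   vertex 1.8 2.9 0.2
   vertex 2.2 0.1 4.9
   vertex 0.5 1.3 4.5
  endloop
 endfacet
 facet normal 0.464 -0.109 -0.879
  outer loop
   vertex 1.8 2.9 0.2
   vertex 2.2 4.6 0.2
   vertex 4.5 2.3 1.7
  endloop
 endfacet
 facet normal 0.635 0.751 0.178
  outer loop
   vertex 2.8 3.5 2.7
   vertex 4.5 2.3 1.7
   vertex 2.2 4.6 0.2
  endloop
 endfacet
 facet normal 0.166 0.515 0.841
  outer loop
   vertex 2.8 3.5 2.7
   vertex 0.5 1.3 4.5
   vertex 2.2 0.1 4.9
  endloop
 endfacet
 facet normal 0.642 0.334 0.691
  outer loop
   vertex 2.8 3.5 2.7
   vertex 2.2 0.1 4.9
   vertex 4.5 2.3 1.7
  endloop
 endfacet
 facet normal -0.471 -0.770 -0.429
  outer loop
   vertex 0.6 3.3 0.8
   vertex 1.8 2.9 0.2
   vertex 0.5 1.3 4.5
  endloop
 endfacet
 facet normal -0.419 0.098 -0.903
  outer loop
   vertex 0.6 3.3 0.8
   vertex 2.2 4.6 0.2
   vertex 1.8 2.9 0.2
  endloop
 endfacet
 facet normal 0.430 -0.858 -0.281
  outer loop
   vertex 3.1 1.5 2.0
   vertex 4.5 2.3 1.7
   vertex 2.2 0.1 4.9
  endloop
 endfacet
 facet normal 0.237 -0.676 -0.697
  outer loop
   vertex 3.1 1.5 2.0
   vertex 1.8 2.9 0.2
   vertex 4.5 2.3 1.7
  endloop
 endfacet
 facet normal -0.241 -0.843 -0.482
  outer loop
   vertex 3.1 1.5 2.0
   vertex 2.2 0.1 4.9
   vertex 1.8 2.9 0.2
  endloop
 endfacet
 facet normal -0.831 0.499 0.247
  outer loop
   vertex 1.2 4.2 1.0
   vertex 0.6 3.3 0.8
   vertex 0.5 1.3 4.5
  endloop
 endfacet
 facet normal -0.645 0.548 -0.532
  outer loop
   vertex 1.2 4.2 1.0
   vertex 2.2 4.6 0.2
   vertex 0.6 3.3 0.8
  endloop
 endfacet
 facet normal -0.280 0.766 0.579
  outer loop
   vertex 1.2 4.2 1.0
   vertex 0.5 1.3 4.5
   vertex 2.8 3.5 2.7
  endloop
 endfacet
 facet normal -0.037 0.911 0.410
  outer loop
   vertex 1.2 4.2 1.0
   vertex 2.8 3.5 2.7
   vertex 2.2 4.6 0.2
  endloop
 endfacet
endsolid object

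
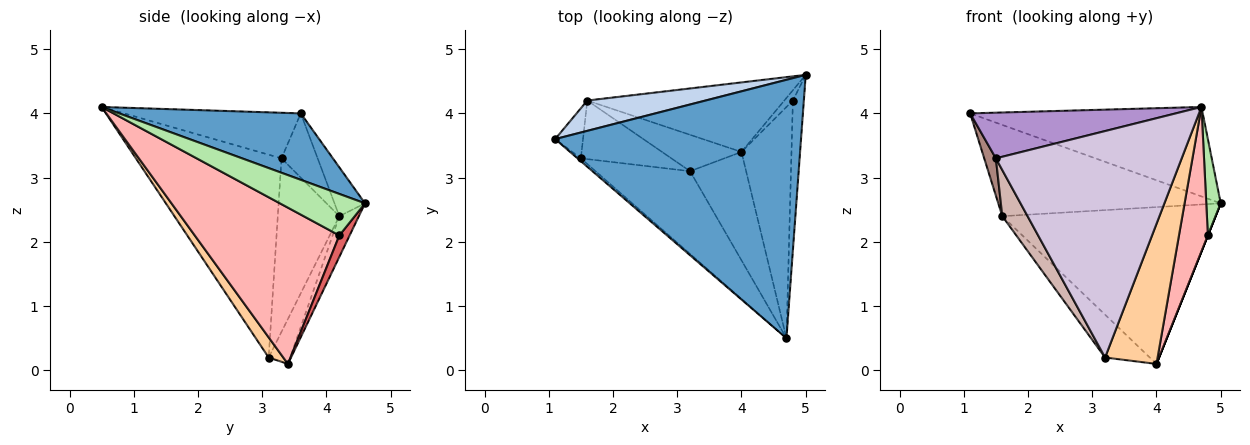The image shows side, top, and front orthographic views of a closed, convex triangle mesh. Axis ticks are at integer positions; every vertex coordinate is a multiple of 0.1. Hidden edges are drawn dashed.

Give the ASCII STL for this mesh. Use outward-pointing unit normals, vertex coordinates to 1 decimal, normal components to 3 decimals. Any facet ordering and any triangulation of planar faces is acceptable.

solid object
 facet normal 0.247 0.317 0.916
  outer loop
   vertex 4.7 0.5 4.1
   vertex 5.0 4.6 2.6
   vertex 1.1 3.6 4.0
  endloop
 endfacet
 facet normal -0.129 0.941 0.313
  outer loop
   vertex 1.6 4.2 2.4
   vertex 1.1 3.6 4.0
   vertex 5.0 4.6 2.6
  endloop
 endfacet
 facet normal -0.083 0.911 -0.404
  outer loop
   vertex 1.6 4.2 2.4
   vertex 5.0 4.6 2.6
   vertex 4.0 3.4 0.1
  endloop
 endfacet
 facet normal 0.215 -0.772 -0.598
  outer loop
   vertex 3.2 3.1 0.2
   vertex 4.0 3.4 0.1
   vertex 4.7 0.5 4.1
  endloop
 endfacet
 facet normal -0.344 0.715 -0.608
  outer loop
   vertex 3.2 3.1 0.2
   vertex 1.6 4.2 2.4
   vertex 4.0 3.4 0.1
  endloop
 endfacet
 facet normal 0.954 -0.162 -0.252
  outer loop
   vertex 4.8 4.2 2.1
   vertex 5.0 4.6 2.6
   vertex 4.7 0.5 4.1
  endloop
 endfacet
 facet normal 0.928 0.000 -0.371
  outer loop
   vertex 4.8 4.2 2.1
   vertex 4.0 3.4 0.1
   vertex 5.0 4.6 2.6
  endloop
 endfacet
 facet normal 0.936 -0.187 -0.299
  outer loop
   vertex 4.8 4.2 2.1
   vertex 4.7 0.5 4.1
   vertex 4.0 3.4 0.1
  endloop
 endfacet
 facet normal -0.651 -0.758 -0.047
  outer loop
   vertex 1.5 3.3 3.3
   vertex 4.7 0.5 4.1
   vertex 1.1 3.6 4.0
  endloop
 endfacet
 facet normal -0.593 -0.756 -0.276
  outer loop
   vertex 1.5 3.3 3.3
   vertex 3.2 3.1 0.2
   vertex 4.7 0.5 4.1
  endloop
 endfacet
 facet normal -0.880 -0.284 -0.381
  outer loop
   vertex 1.5 3.3 3.3
   vertex 1.1 3.6 4.0
   vertex 1.6 4.2 2.4
  endloop
 endfacet
 facet normal -0.833 -0.342 -0.435
  outer loop
   vertex 1.5 3.3 3.3
   vertex 1.6 4.2 2.4
   vertex 3.2 3.1 0.2
  endloop
 endfacet
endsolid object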